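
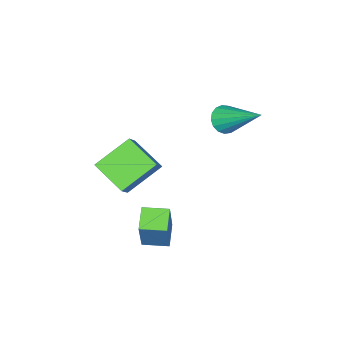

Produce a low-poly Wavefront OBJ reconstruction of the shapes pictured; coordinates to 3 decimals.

v 0.955 1.923 -2.536
v 1.482 2.331 -1.103
v 1.598 2.426 -2.915
v 2.124 2.834 -1.482
v 1.516 1.206 -2.538
v 2.042 1.614 -1.105
v 2.158 1.709 -2.917
v 2.685 2.117 -1.484
v -1.48 1.956 1.426
v -0.969 1.811 1.631
v -1.48 3.524 2.534
v -0.91 1.965 1.414
v -0.982 2.117 1.199
v -1.168 2.232 1.036
v -1.426 2.284 0.962
v -1.696 2.261 0.995
v -1.916 2.168 1.126
v -2.037 2.027 1.326
v -2.03 1.869 1.548
v -1.897 1.732 1.743
v -1.668 1.646 1.865
v -1.397 1.631 1.886
v -1.144 1.69 1.802
v 1.753 0.683 -1.112
v 1.766 -0.545 -0.506
v 0.563 1.091 -0.259
v 0.576 -0.137 0.347
v 2.344 1.017 -0.447
v 2.357 -0.211 0.159
v 1.154 1.425 0.406
v 1.167 0.197 1.012
f 2 4 1
f 5 2 1
f 1 4 3
f 3 5 1
f 2 8 4
f 6 2 5
f 6 8 2
f 4 8 3
f 7 5 3
f 3 8 7
f 7 6 5
f 8 6 7
f 10 9 12
f 10 12 11
f 12 9 13
f 12 13 11
f 13 9 14
f 13 14 11
f 14 9 15
f 14 15 11
f 15 9 16
f 15 16 11
f 16 9 17
f 16 17 11
f 17 9 18
f 17 18 11
f 18 9 19
f 18 19 11
f 19 9 20
f 19 20 11
f 20 9 21
f 20 21 11
f 21 9 22
f 21 22 11
f 22 9 23
f 22 23 11
f 23 9 10
f 23 10 11
f 25 27 24
f 28 25 24
f 24 27 26
f 26 28 24
f 25 31 27
f 29 25 28
f 29 31 25
f 27 31 26
f 30 28 26
f 26 31 30
f 30 29 28
f 31 29 30



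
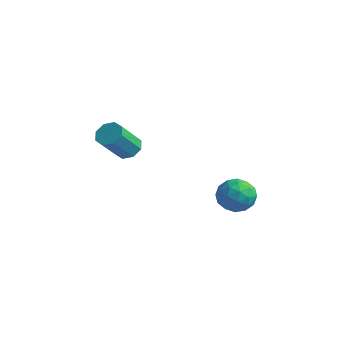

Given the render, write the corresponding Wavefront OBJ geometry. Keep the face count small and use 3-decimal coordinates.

v -3.22 0.204 -0.091
v -2.815 0.667 0.32
v -2.854 -0.562 1.742
v -3.26 -1.024 1.331
v -3.371 0.755 0.38
v -3.411 -0.474 1.802
v -3.839 0.52 0.164
v -3.879 -0.709 1.586
v -3.944 0.1 -0.201
v -3.984 -1.128 1.221
v -3.626 -0.258 -0.502
v -3.665 -1.487 0.92
v -3.069 -0.346 -0.562
v -3.109 -1.575 0.86
v -2.601 -0.111 -0.346
v -2.641 -1.34 1.076
v -2.496 0.308 0.019
v -2.536 -0.92 1.441
v 1.853 1.149 -1.586
v 2.408 1.845 -1.157
v 3.012 0.075 -1.343
v 3.567 0.771 -0.914
v 2.749 0.445 -0.465
v 2.033 1.109 -0.615
v 3.387 0.811 -1.885
v 2.671 1.475 -2.035
v 3.356 1.637 -1.342
v 2.962 1.41 -0.464
v 2.458 0.51 -2.036
v 2.064 0.283 -1.158
v 2.028 1.591 -1.393
v 3.392 0.329 -1.107
v 2.911 0.137 -0.843
v 3.237 0.546 -0.591
v 1.808 1.158 -1.075
v 2.134 1.568 -0.823
v 2.335 0.745 -0.415
v 3.286 0.352 -1.677
v 3.612 0.762 -1.425
v 2.183 1.374 -1.909
v 2.509 1.783 -1.657
v 3.085 1.175 -2.085
v 2.912 1.878 -1.249
v 3.594 1.247 -1.106
v 3.488 1.27 -1.677
v 3.067 1.66 -1.765
v 2.68 1.745 -0.734
v 3.362 1.114 -0.59
v 2.881 0.922 -0.326
v 2.46 1.312 -0.415
v 3.238 1.622 -0.842
v 2.058 0.806 -1.91
v 2.74 0.175 -1.766
v 2.96 0.608 -2.085
v 2.539 0.998 -2.174
v 1.826 0.673 -1.394
v 2.508 0.042 -1.251
v 2.353 0.26 -0.735
v 1.932 0.65 -0.823
v 2.182 0.298 -1.658
f 2 1 5
f 2 5 3
f 3 5 6
f 3 6 4
f 5 1 7
f 5 7 6
f 6 7 8
f 6 8 4
f 7 1 9
f 7 9 8
f 8 9 10
f 8 10 4
f 9 1 11
f 9 11 10
f 10 11 12
f 10 12 4
f 11 1 13
f 11 13 12
f 12 13 14
f 12 14 4
f 13 1 15
f 13 15 14
f 14 15 16
f 14 16 4
f 15 1 17
f 15 17 16
f 16 17 18
f 16 18 4
f 17 1 2
f 17 2 18
f 18 2 3
f 18 3 4
f 19 56 35
f 56 30 59
f 35 59 24
f 56 59 35
f 19 35 31
f 35 24 36
f 31 36 20
f 35 36 31
f 19 31 40
f 31 20 41
f 40 41 26
f 31 41 40
f 19 40 52
f 40 26 55
f 52 55 29
f 40 55 52
f 19 52 56
f 52 29 60
f 56 60 30
f 52 60 56
f 20 36 47
f 36 24 50
f 47 50 28
f 36 50 47
f 24 59 37
f 59 30 58
f 37 58 23
f 59 58 37
f 30 60 57
f 60 29 53
f 57 53 21
f 60 53 57
f 29 55 54
f 55 26 42
f 54 42 25
f 55 42 54
f 26 41 46
f 41 20 43
f 46 43 27
f 41 43 46
f 22 48 34
f 48 28 49
f 34 49 23
f 48 49 34
f 22 34 32
f 34 23 33
f 32 33 21
f 34 33 32
f 22 32 39
f 32 21 38
f 39 38 25
f 32 38 39
f 22 39 44
f 39 25 45
f 44 45 27
f 39 45 44
f 22 44 48
f 44 27 51
f 48 51 28
f 44 51 48
f 23 49 37
f 49 28 50
f 37 50 24
f 49 50 37
f 21 33 57
f 33 23 58
f 57 58 30
f 33 58 57
f 25 38 54
f 38 21 53
f 54 53 29
f 38 53 54
f 27 45 46
f 45 25 42
f 46 42 26
f 45 42 46
f 28 51 47
f 51 27 43
f 47 43 20
f 51 43 47



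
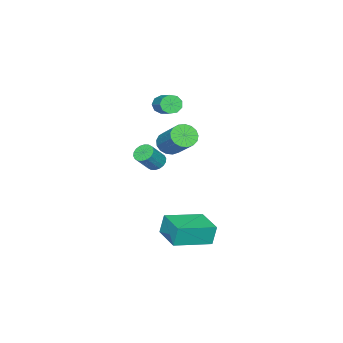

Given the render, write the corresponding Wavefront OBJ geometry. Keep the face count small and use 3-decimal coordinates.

v 0.754 -3.643 -0.446
v 1.058 -3.219 -0.621
v 1.85 -3.394 0.33
v 1.546 -3.817 0.506
v 0.898 -3.112 -0.468
v 1.69 -3.287 0.483
v 0.71 -3.111 -0.312
v 1.502 -3.286 0.64
v 0.531 -3.215 -0.181
v 1.323 -3.39 0.77
v 0.396 -3.404 -0.103
v 1.188 -3.578 0.848
v 0.332 -3.64 -0.093
v 1.124 -3.814 0.858
v 0.351 -3.876 -0.153
v 1.143 -4.051 0.798
v 0.45 -4.066 -0.27
v 1.242 -4.241 0.681
v 0.61 -4.173 -0.423
v 1.402 -4.348 0.528
v 0.798 -4.174 -0.58
v 1.59 -4.349 0.372
v 0.977 -4.07 -0.71
v 1.769 -4.245 0.241
v 1.112 -3.882 -0.788
v 1.904 -4.056 0.163
v 1.176 -3.646 -0.798
v 1.968 -3.82 0.153
v 1.157 -3.409 -0.738
v 1.949 -3.584 0.213
v -0.057 -3.802 3.073
v 0.41 -3.976 2.818
v 1.124 -2.993 3.451
v 0.657 -2.818 3.707
v 0.235 -3.711 2.604
v 0.949 -2.728 3.237
v -0.077 -3.489 2.61
v 0.637 -2.505 3.243
v -0.379 -3.412 2.832
v 0.335 -2.429 3.465
v -0.531 -3.518 3.167
v 0.183 -2.535 3.801
v -0.461 -3.757 3.459
v 0.253 -2.774 4.092
v -0.202 -4.016 3.57
v 0.512 -3.033 4.203
v 0.125 -4.175 3.449
v 0.839 -3.192 4.082
v 0.367 -4.16 3.152
v 1.08 -3.176 3.785
v 2.911 -1.311 2.624
v 3.181 -0.969 2.115
v 3.879 0.313 3.347
v 3.609 -0.029 3.856
v 2.889 -0.841 2.147
v 3.587 0.441 3.379
v 2.602 -0.821 2.289
v 3.3 0.462 3.52
v 2.386 -0.913 2.507
v 3.083 0.37 3.738
v 2.29 -1.096 2.752
v 2.988 0.187 3.983
v 2.336 -1.328 2.968
v 3.034 -0.046 4.199
v 2.514 -1.557 3.105
v 3.212 -0.274 4.336
v 2.783 -1.729 3.132
v 3.481 -0.447 4.363
v 3.082 -1.806 3.043
v 3.78 -0.523 4.274
v 3.341 -1.769 2.858
v 4.039 -0.487 4.089
v 3.502 -1.628 2.619
v 4.2 -0.345 3.85
v 3.527 -1.413 2.382
v 4.225 -0.131 3.613
v 3.411 -1.176 2.2
v 4.109 0.106 3.431
v 1.98 -0.373 -3.428
v 1.78 -0.255 -2.363
v 2.773 0.959 -3.426
v 2.572 1.077 -2.361
v 3.668 -1.377 -2.999
v 3.467 -1.259 -1.934
v 4.46 -0.045 -2.997
v 4.26 0.073 -1.932
f 2 1 5
f 2 5 3
f 3 5 6
f 3 6 4
f 5 1 7
f 5 7 6
f 6 7 8
f 6 8 4
f 7 1 9
f 7 9 8
f 8 9 10
f 8 10 4
f 9 1 11
f 9 11 10
f 10 11 12
f 10 12 4
f 11 1 13
f 11 13 12
f 12 13 14
f 12 14 4
f 13 1 15
f 13 15 14
f 14 15 16
f 14 16 4
f 15 1 17
f 15 17 16
f 16 17 18
f 16 18 4
f 17 1 19
f 17 19 18
f 18 19 20
f 18 20 4
f 19 1 21
f 19 21 20
f 20 21 22
f 20 22 4
f 21 1 23
f 21 23 22
f 22 23 24
f 22 24 4
f 23 1 25
f 23 25 24
f 24 25 26
f 24 26 4
f 25 1 27
f 25 27 26
f 26 27 28
f 26 28 4
f 27 1 29
f 27 29 28
f 28 29 30
f 28 30 4
f 29 1 2
f 29 2 30
f 30 2 3
f 30 3 4
f 32 31 35
f 32 35 33
f 33 35 36
f 33 36 34
f 35 31 37
f 35 37 36
f 36 37 38
f 36 38 34
f 37 31 39
f 37 39 38
f 38 39 40
f 38 40 34
f 39 31 41
f 39 41 40
f 40 41 42
f 40 42 34
f 41 31 43
f 41 43 42
f 42 43 44
f 42 44 34
f 43 31 45
f 43 45 44
f 44 45 46
f 44 46 34
f 45 31 47
f 45 47 46
f 46 47 48
f 46 48 34
f 47 31 49
f 47 49 48
f 48 49 50
f 48 50 34
f 49 31 32
f 49 32 50
f 50 32 33
f 50 33 34
f 52 51 55
f 52 55 53
f 53 55 56
f 53 56 54
f 55 51 57
f 55 57 56
f 56 57 58
f 56 58 54
f 57 51 59
f 57 59 58
f 58 59 60
f 58 60 54
f 59 51 61
f 59 61 60
f 60 61 62
f 60 62 54
f 61 51 63
f 61 63 62
f 62 63 64
f 62 64 54
f 63 51 65
f 63 65 64
f 64 65 66
f 64 66 54
f 65 51 67
f 65 67 66
f 66 67 68
f 66 68 54
f 67 51 69
f 67 69 68
f 68 69 70
f 68 70 54
f 69 51 71
f 69 71 70
f 70 71 72
f 70 72 54
f 71 51 73
f 71 73 72
f 72 73 74
f 72 74 54
f 73 51 75
f 73 75 74
f 74 75 76
f 74 76 54
f 75 51 77
f 75 77 76
f 76 77 78
f 76 78 54
f 77 51 52
f 77 52 78
f 78 52 53
f 78 53 54
f 80 82 79
f 83 80 79
f 79 82 81
f 81 83 79
f 80 86 82
f 84 80 83
f 84 86 80
f 82 86 81
f 85 83 81
f 81 86 85
f 85 84 83
f 86 84 85



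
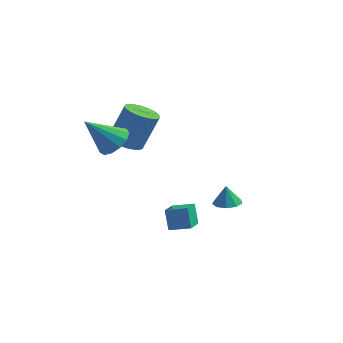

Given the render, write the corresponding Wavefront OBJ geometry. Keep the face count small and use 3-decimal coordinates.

v -1.52 -2.249 1.98
v -1.142 -1.668 2.554
v -2.66 -2.931 3.42
v -1.541 -1.429 2.351
v -1.934 -1.451 2.031
v -2.195 -1.726 1.694
v -2.242 -2.167 1.448
v -2.059 -2.634 1.371
v -1.706 -2.978 1.487
v -1.294 -3.091 1.759
v -0.953 -2.937 2.102
v -0.793 -2.564 2.406
v -0.863 -2.091 2.574
v 3.962 -2.706 -0.545
v 4.507 -3.085 -0.453
v 3.858 -2.614 0.445
v 4.626 -2.643 -0.482
v 4.434 -2.231 -0.54
v 4.021 -2.041 -0.601
v 3.581 -2.163 -0.636
v 3.318 -2.538 -0.628
v 3.357 -2.993 -0.581
v 3.679 -3.313 -0.518
v 4.133 -3.349 -0.467
v 1.125 -2.465 -3.158
v 0.812 -2.096 -2.137
v 1.032 -1.237 -3.632
v 0.719 -0.867 -2.611
v 2.141 -2.293 -2.909
v 1.828 -1.923 -1.888
v 2.048 -1.064 -3.383
v 1.735 -0.695 -2.362
v -2.124 0.593 0.227
v -1.315 0.264 0.057
v -0.687 0.837 1.922
v -1.496 1.167 2.093
v -1.28 0.59 -0.056
v -0.652 1.164 1.81
v -1.373 0.917 -0.125
v -0.746 1.491 1.741
v -1.581 1.195 -0.14
v -0.954 1.769 1.725
v -1.872 1.381 -0.1
v -1.244 1.955 1.765
v -2.2 1.448 -0.01
v -1.573 2.021 1.856
v -2.517 1.384 0.117
v -1.89 1.957 1.982
v -2.775 1.199 0.26
v -2.147 1.773 2.125
v -2.933 0.923 0.398
v -2.305 1.496 2.263
v -2.968 0.596 0.51
v -2.34 1.17 2.376
v -2.874 0.269 0.579
v -2.247 0.843 2.445
v -2.666 -0.009 0.595
v -2.039 0.565 2.46
v -2.376 -0.195 0.555
v -1.748 0.379 2.42
v -2.047 -0.261 0.464
v -1.42 0.312 2.33
v -1.73 -0.197 0.338
v -1.103 0.376 2.203
v -1.473 -0.013 0.195
v -0.845 0.561 2.06
f 2 1 4
f 2 4 3
f 4 1 5
f 4 5 3
f 5 1 6
f 5 6 3
f 6 1 7
f 6 7 3
f 7 1 8
f 7 8 3
f 8 1 9
f 8 9 3
f 9 1 10
f 9 10 3
f 10 1 11
f 10 11 3
f 11 1 12
f 11 12 3
f 12 1 13
f 12 13 3
f 13 1 2
f 13 2 3
f 15 14 17
f 15 17 16
f 17 14 18
f 17 18 16
f 18 14 19
f 18 19 16
f 19 14 20
f 19 20 16
f 20 14 21
f 20 21 16
f 21 14 22
f 21 22 16
f 22 14 23
f 22 23 16
f 23 14 24
f 23 24 16
f 24 14 15
f 24 15 16
f 26 28 25
f 29 26 25
f 25 28 27
f 27 29 25
f 26 32 28
f 30 26 29
f 30 32 26
f 28 32 27
f 31 29 27
f 27 32 31
f 31 30 29
f 32 30 31
f 34 33 37
f 34 37 35
f 35 37 38
f 35 38 36
f 37 33 39
f 37 39 38
f 38 39 40
f 38 40 36
f 39 33 41
f 39 41 40
f 40 41 42
f 40 42 36
f 41 33 43
f 41 43 42
f 42 43 44
f 42 44 36
f 43 33 45
f 43 45 44
f 44 45 46
f 44 46 36
f 45 33 47
f 45 47 46
f 46 47 48
f 46 48 36
f 47 33 49
f 47 49 48
f 48 49 50
f 48 50 36
f 49 33 51
f 49 51 50
f 50 51 52
f 50 52 36
f 51 33 53
f 51 53 52
f 52 53 54
f 52 54 36
f 53 33 55
f 53 55 54
f 54 55 56
f 54 56 36
f 55 33 57
f 55 57 56
f 56 57 58
f 56 58 36
f 57 33 59
f 57 59 58
f 58 59 60
f 58 60 36
f 59 33 61
f 59 61 60
f 60 61 62
f 60 62 36
f 61 33 63
f 61 63 62
f 62 63 64
f 62 64 36
f 63 33 65
f 63 65 64
f 64 65 66
f 64 66 36
f 65 33 34
f 65 34 66
f 66 34 35
f 66 35 36



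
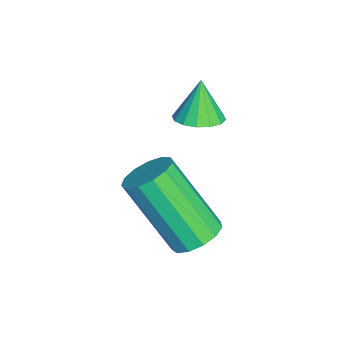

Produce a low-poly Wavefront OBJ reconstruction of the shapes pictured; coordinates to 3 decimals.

v -3.302 -1.857 0.902
v -2.991 -1.319 1.004
v -3.678 -1.843 1.978
v -3.286 -1.227 0.899
v -3.586 -1.305 0.796
v -3.809 -1.53 0.721
v -3.897 -1.843 0.694
v -3.825 -2.16 0.723
v -3.613 -2.395 0.8
v -3.318 -2.487 0.905
v -3.018 -2.409 1.008
v -2.795 -2.184 1.083
v -2.707 -1.871 1.11
v -2.779 -1.554 1.081
v -0.716 -1.69 -1.021
v -0.407 -1.245 -0.627
v -0.956 -2.424 1.135
v -1.264 -2.87 0.741
v -0.765 -1.128 -0.66
v -1.313 -2.308 1.102
v -1.107 -1.19 -0.807
v -1.655 -2.369 0.954
v -1.324 -1.41 -1.023
v -1.873 -2.59 0.739
v -1.349 -1.72 -1.238
v -1.897 -2.899 0.524
v -1.173 -2.02 -1.384
v -1.721 -3.199 0.378
v -0.851 -2.215 -1.415
v -1.399 -3.395 0.347
v -0.487 -2.244 -1.32
v -1.035 -3.424 0.442
v -0.195 -2.097 -1.131
v -0.743 -3.276 0.631
v -0.069 -1.821 -0.907
v -0.617 -3 0.855
v -0.148 -1.503 -0.719
v -0.696 -2.683 1.043
f 2 1 4
f 2 4 3
f 4 1 5
f 4 5 3
f 5 1 6
f 5 6 3
f 6 1 7
f 6 7 3
f 7 1 8
f 7 8 3
f 8 1 9
f 8 9 3
f 9 1 10
f 9 10 3
f 10 1 11
f 10 11 3
f 11 1 12
f 11 12 3
f 12 1 13
f 12 13 3
f 13 1 14
f 13 14 3
f 14 1 2
f 14 2 3
f 16 15 19
f 16 19 17
f 17 19 20
f 17 20 18
f 19 15 21
f 19 21 20
f 20 21 22
f 20 22 18
f 21 15 23
f 21 23 22
f 22 23 24
f 22 24 18
f 23 15 25
f 23 25 24
f 24 25 26
f 24 26 18
f 25 15 27
f 25 27 26
f 26 27 28
f 26 28 18
f 27 15 29
f 27 29 28
f 28 29 30
f 28 30 18
f 29 15 31
f 29 31 30
f 30 31 32
f 30 32 18
f 31 15 33
f 31 33 32
f 32 33 34
f 32 34 18
f 33 15 35
f 33 35 34
f 34 35 36
f 34 36 18
f 35 15 37
f 35 37 36
f 36 37 38
f 36 38 18
f 37 15 16
f 37 16 38
f 38 16 17
f 38 17 18



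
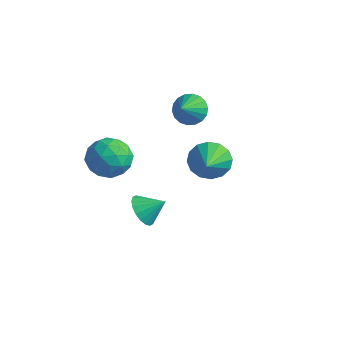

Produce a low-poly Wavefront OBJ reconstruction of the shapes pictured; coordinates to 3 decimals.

v 1.147 -0.353 3.327
v 1.609 0.4 3.874
v 2.213 -1.667 4.233
v 1.182 0.257 4.168
v 0.746 -0.05 4.237
v 0.416 -0.439 4.062
v 0.283 -0.804 3.69
v 0.381 -1.049 3.221
v 0.684 -1.107 2.779
v 1.111 -0.963 2.485
v 1.548 -0.656 2.416
v 1.877 -0.268 2.591
v 2.01 0.098 2.963
v 1.913 0.342 3.433
v -3.418 3.006 2.684
v -2.573 2.996 2.295
v -3.102 2.054 3.396
v -2.524 3.252 2.616
v -2.652 3.46 2.951
v -2.931 3.578 3.232
v -3.307 3.582 3.405
v -3.705 3.473 3.435
v -4.046 3.271 3.317
v -4.263 3.016 3.073
v -4.312 2.76 2.751
v -4.184 2.552 2.417
v -3.905 2.434 2.136
v -3.529 2.43 1.963
v -3.131 2.539 1.933
v -2.79 2.741 2.051
v -3.202 -2.632 3.789
v -2.394 -2.006 3.183
v -2.766 -4.194 2.757
v -1.958 -3.568 2.151
v -1.775 -3.823 3.297
v -2.045 -2.857 3.935
v -3.115 -3.343 2.005
v -3.385 -2.377 2.643
v -2.34 -2.445 2.081
v -1.512 -2.742 2.879
v -3.648 -3.458 3.061
v -2.82 -3.755 3.859
v -2.836 -2.182 3.577
v -2.324 -4.018 2.363
v -2.216 -4.168 3.037
v -1.741 -3.8 2.681
v -2.631 -2.682 4.019
v -2.156 -2.314 3.663
v -1.792 -3.382 3.73
v -3.004 -3.886 2.277
v -2.529 -3.518 1.921
v -3.419 -2.4 3.259
v -2.944 -2.032 2.903
v -3.368 -2.818 2.21
v -2.33 -2.072 2.573
v -2.073 -2.99 1.966
v -2.754 -2.858 1.88
v -2.912 -2.291 2.255
v -1.843 -2.246 3.042
v -1.587 -3.165 2.435
v -1.479 -3.314 3.109
v -1.638 -2.747 3.484
v -1.811 -2.505 2.394
v -3.573 -3.035 3.505
v -3.317 -3.954 2.898
v -3.522 -3.453 2.456
v -3.681 -2.886 2.831
v -3.087 -3.21 3.974
v -2.83 -4.128 3.367
v -2.248 -3.909 3.685
v -2.406 -3.342 4.06
v -3.349 -3.695 3.546
v -1.043 -2.474 -0.282
v -0.349 -3.003 -0.54
v -0.257 -1.786 0.422
v -0.35 -2.712 -0.822
v -0.489 -2.375 -0.997
v -0.737 -2.056 -1.031
v -1.046 -1.821 -0.916
v -1.354 -1.715 -0.676
v -1.601 -1.759 -0.358
v -1.737 -1.945 -0.025
v -1.736 -2.236 0.257
v -1.597 -2.574 0.432
v -1.349 -2.892 0.466
v -1.04 -3.127 0.351
v -0.731 -3.233 0.111
v -0.485 -3.189 -0.207
f 2 1 4
f 2 4 3
f 4 1 5
f 4 5 3
f 5 1 6
f 5 6 3
f 6 1 7
f 6 7 3
f 7 1 8
f 7 8 3
f 8 1 9
f 8 9 3
f 9 1 10
f 9 10 3
f 10 1 11
f 10 11 3
f 11 1 12
f 11 12 3
f 12 1 13
f 12 13 3
f 13 1 14
f 13 14 3
f 14 1 2
f 14 2 3
f 16 15 18
f 16 18 17
f 18 15 19
f 18 19 17
f 19 15 20
f 19 20 17
f 20 15 21
f 20 21 17
f 21 15 22
f 21 22 17
f 22 15 23
f 22 23 17
f 23 15 24
f 23 24 17
f 24 15 25
f 24 25 17
f 25 15 26
f 25 26 17
f 26 15 27
f 26 27 17
f 27 15 28
f 27 28 17
f 28 15 29
f 28 29 17
f 29 15 30
f 29 30 17
f 30 15 16
f 30 16 17
f 31 68 47
f 68 42 71
f 47 71 36
f 68 71 47
f 31 47 43
f 47 36 48
f 43 48 32
f 47 48 43
f 31 43 52
f 43 32 53
f 52 53 38
f 43 53 52
f 31 52 64
f 52 38 67
f 64 67 41
f 52 67 64
f 31 64 68
f 64 41 72
f 68 72 42
f 64 72 68
f 32 48 59
f 48 36 62
f 59 62 40
f 48 62 59
f 36 71 49
f 71 42 70
f 49 70 35
f 71 70 49
f 42 72 69
f 72 41 65
f 69 65 33
f 72 65 69
f 41 67 66
f 67 38 54
f 66 54 37
f 67 54 66
f 38 53 58
f 53 32 55
f 58 55 39
f 53 55 58
f 34 60 46
f 60 40 61
f 46 61 35
f 60 61 46
f 34 46 44
f 46 35 45
f 44 45 33
f 46 45 44
f 34 44 51
f 44 33 50
f 51 50 37
f 44 50 51
f 34 51 56
f 51 37 57
f 56 57 39
f 51 57 56
f 34 56 60
f 56 39 63
f 60 63 40
f 56 63 60
f 35 61 49
f 61 40 62
f 49 62 36
f 61 62 49
f 33 45 69
f 45 35 70
f 69 70 42
f 45 70 69
f 37 50 66
f 50 33 65
f 66 65 41
f 50 65 66
f 39 57 58
f 57 37 54
f 58 54 38
f 57 54 58
f 40 63 59
f 63 39 55
f 59 55 32
f 63 55 59
f 74 73 76
f 74 76 75
f 76 73 77
f 76 77 75
f 77 73 78
f 77 78 75
f 78 73 79
f 78 79 75
f 79 73 80
f 79 80 75
f 80 73 81
f 80 81 75
f 81 73 82
f 81 82 75
f 82 73 83
f 82 83 75
f 83 73 84
f 83 84 75
f 84 73 85
f 84 85 75
f 85 73 86
f 85 86 75
f 86 73 87
f 86 87 75
f 87 73 88
f 87 88 75
f 88 73 74
f 88 74 75



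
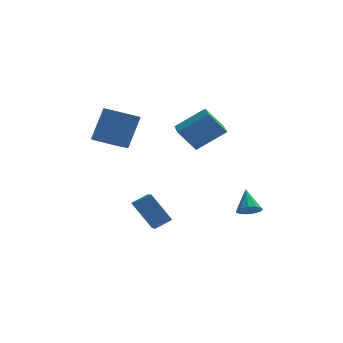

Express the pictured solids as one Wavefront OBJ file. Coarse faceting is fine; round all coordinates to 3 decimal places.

v -4.089 2.709 1.483
v -3.569 3.434 1.01
v -2.85 4.155 2.903
v -3.371 3.431 3.377
v -3.914 3.615 1.072
v -3.195 4.336 2.965
v -4.285 3.658 1.196
v -3.566 4.379 3.09
v -4.627 3.556 1.365
v -3.908 4.278 3.258
v -4.886 3.326 1.551
v -4.168 4.047 3.445
v -5.025 3.002 1.727
v -4.306 3.723 3.621
v -5.021 2.633 1.866
v -4.302 3.354 3.76
v -4.875 2.276 1.947
v -4.156 2.997 3.84
v -4.61 1.985 1.957
v -3.891 2.706 3.85
v -4.265 1.804 1.895
v -3.546 2.525 3.788
v -3.894 1.761 1.77
v -3.175 2.482 3.664
v -3.552 1.862 1.602
v -2.833 2.584 3.495
v -3.292 2.093 1.415
v -2.574 2.814 3.309
v -3.154 2.417 1.239
v -2.435 3.138 3.133
v -3.158 2.786 1.1
v -2.439 3.507 2.994
v -3.304 3.143 1.02
v -2.585 3.864 2.913
v -0.587 2.471 2.242
v 1.031 2.541 3.432
v -0.633 3.469 2.245
v 0.985 3.54 3.435
v 0.395 2.52 0.905
v 2.013 2.591 2.095
v 0.349 3.519 0.908
v 1.967 3.589 2.098
v 2.982 0.879 -2.899
v 3.294 1.327 -3.353
v 2.938 1.961 -1.861
v 2.9 1.366 -3.41
v 2.532 1.25 -3.304
v 2.306 1.017 -3.07
v 2.295 0.739 -2.782
v 2.502 0.507 -2.531
v 2.861 0.392 -2.397
v 3.259 0.432 -2.422
v 3.568 0.614 -2.599
v 3.691 0.881 -2.871
v 3.589 1.146 -3.152
v -3.014 2.366 -2.766
v -2.969 1.157 -2.214
v -2.104 2.619 -2.286
v -2.059 1.411 -1.733
v -2.001 1.689 -4.327
v -1.956 0.481 -3.774
v -1.091 1.943 -3.846
v -1.046 0.734 -3.294
f 2 1 5
f 2 5 3
f 3 5 6
f 3 6 4
f 5 1 7
f 5 7 6
f 6 7 8
f 6 8 4
f 7 1 9
f 7 9 8
f 8 9 10
f 8 10 4
f 9 1 11
f 9 11 10
f 10 11 12
f 10 12 4
f 11 1 13
f 11 13 12
f 12 13 14
f 12 14 4
f 13 1 15
f 13 15 14
f 14 15 16
f 14 16 4
f 15 1 17
f 15 17 16
f 16 17 18
f 16 18 4
f 17 1 19
f 17 19 18
f 18 19 20
f 18 20 4
f 19 1 21
f 19 21 20
f 20 21 22
f 20 22 4
f 21 1 23
f 21 23 22
f 22 23 24
f 22 24 4
f 23 1 25
f 23 25 24
f 24 25 26
f 24 26 4
f 25 1 27
f 25 27 26
f 26 27 28
f 26 28 4
f 27 1 29
f 27 29 28
f 28 29 30
f 28 30 4
f 29 1 31
f 29 31 30
f 30 31 32
f 30 32 4
f 31 1 33
f 31 33 32
f 32 33 34
f 32 34 4
f 33 1 2
f 33 2 34
f 34 2 3
f 34 3 4
f 36 38 35
f 39 36 35
f 35 38 37
f 37 39 35
f 36 42 38
f 40 36 39
f 40 42 36
f 38 42 37
f 41 39 37
f 37 42 41
f 41 40 39
f 42 40 41
f 44 43 46
f 44 46 45
f 46 43 47
f 46 47 45
f 47 43 48
f 47 48 45
f 48 43 49
f 48 49 45
f 49 43 50
f 49 50 45
f 50 43 51
f 50 51 45
f 51 43 52
f 51 52 45
f 52 43 53
f 52 53 45
f 53 43 54
f 53 54 45
f 54 43 55
f 54 55 45
f 55 43 44
f 55 44 45
f 57 59 56
f 60 57 56
f 56 59 58
f 58 60 56
f 57 63 59
f 61 57 60
f 61 63 57
f 59 63 58
f 62 60 58
f 58 63 62
f 62 61 60
f 63 61 62



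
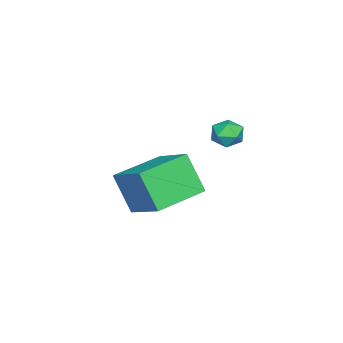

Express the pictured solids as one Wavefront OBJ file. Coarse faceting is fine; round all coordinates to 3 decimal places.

v -0.188 1.126 -1.077
v 0.455 1.085 -1.271
v -0.375 0.135 -1.489
v 0.268 0.094 -1.683
v 0.112 0.08 -1.028
v 0.228 0.692 -0.774
v -0.148 0.528 -1.986
v -0.032 1.14 -1.732
v 0.48 0.715 -1.833
v 0.641 0.438 -1.241
v -0.561 0.782 -1.519
v -0.4 0.505 -0.927
v 4.325 -1.403 -3.358
v 4.044 -2.155 -1.86
v 2.579 -0.347 -3.155
v 2.299 -1.1 -1.656
v 5.181 -0.14 -2.564
v 4.901 -0.893 -1.065
v 3.436 0.915 -2.36
v 3.155 0.163 -0.862
f 1 12 6
f 1 6 2
f 1 2 8
f 1 8 11
f 1 11 12
f 2 6 10
f 6 12 5
f 12 11 3
f 11 8 7
f 8 2 9
f 4 10 5
f 4 5 3
f 4 3 7
f 4 7 9
f 4 9 10
f 5 10 6
f 3 5 12
f 7 3 11
f 9 7 8
f 10 9 2
f 14 16 13
f 17 14 13
f 13 16 15
f 15 17 13
f 14 20 16
f 18 14 17
f 18 20 14
f 16 20 15
f 19 17 15
f 15 20 19
f 19 18 17
f 20 18 19



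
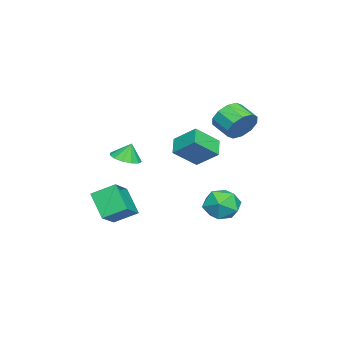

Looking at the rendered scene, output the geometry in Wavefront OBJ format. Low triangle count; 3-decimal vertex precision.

v 1.321 0.296 0.677
v 2.224 -0.714 1.753
v 1.566 1.553 1.652
v 2.468 0.543 2.728
v 2.312 0.557 0.092
v 3.214 -0.453 1.168
v 2.556 1.814 1.067
v 3.459 0.804 2.143
v 2.797 -3.157 0.331
v 3.244 -3.866 0.6
v 2.663 -2.863 1.329
v 3.578 -3.506 0.539
v 3.665 -3.034 0.411
v 3.476 -2.602 0.258
v 3.072 -2.346 0.128
v 2.58 -2.348 0.063
v 2.158 -2.606 0.082
v 1.938 -3.04 0.18
v 1.991 -3.511 0.326
v 2.3 -3.869 0.474
v 2.767 -4.002 0.576
v -0.43 1.671 -4.767
v 0.221 2.187 -3.917
v -0.721 0.153 -3.623
v -0.07 0.669 -2.773
v -1.131 1.118 -3.064
v -0.951 2.056 -3.771
v 0.451 0.284 -3.769
v 0.631 1.222 -4.476
v 0.765 1.329 -3.3
v -0.212 1.845 -2.864
v -0.288 0.495 -4.676
v -1.265 1.011 -4.24
v 0.905 2.594 2.557
v 1.406 2.748 3.432
v 0.797 1.739 3.958
v 0.295 1.586 3.083
v 0.871 3.081 3.453
v 0.262 2.073 3.978
v 0.35 3.229 3.131
v -0.26 2.221 3.657
v 0.04 3.134 2.59
v -0.569 2.126 3.116
v 0.06 2.833 2.037
v -0.549 1.825 2.563
v 0.403 2.441 1.682
v -0.206 1.432 2.208
v 0.938 2.107 1.662
v 0.329 1.099 2.187
v 1.46 1.959 1.983
v 0.85 0.951 2.509
v 1.769 2.054 2.524
v 1.16 1.046 3.05
v 1.749 2.355 3.077
v 1.14 1.347 3.603
v 4.099 -4.645 -1.962
v 3.754 -3.381 -1.252
v 2.672 -4.53 -2.86
v 2.327 -3.266 -2.15
v 4.973 -3.694 -3.23
v 4.628 -2.43 -2.52
v 3.546 -3.579 -4.128
v 3.201 -2.315 -3.418
f 2 4 1
f 5 2 1
f 1 4 3
f 3 5 1
f 2 8 4
f 6 2 5
f 6 8 2
f 4 8 3
f 7 5 3
f 3 8 7
f 7 6 5
f 8 6 7
f 10 9 12
f 10 12 11
f 12 9 13
f 12 13 11
f 13 9 14
f 13 14 11
f 14 9 15
f 14 15 11
f 15 9 16
f 15 16 11
f 16 9 17
f 16 17 11
f 17 9 18
f 17 18 11
f 18 9 19
f 18 19 11
f 19 9 20
f 19 20 11
f 20 9 21
f 20 21 11
f 21 9 10
f 21 10 11
f 22 33 27
f 22 27 23
f 22 23 29
f 22 29 32
f 22 32 33
f 23 27 31
f 27 33 26
f 33 32 24
f 32 29 28
f 29 23 30
f 25 31 26
f 25 26 24
f 25 24 28
f 25 28 30
f 25 30 31
f 26 31 27
f 24 26 33
f 28 24 32
f 30 28 29
f 31 30 23
f 35 34 38
f 35 38 36
f 36 38 39
f 36 39 37
f 38 34 40
f 38 40 39
f 39 40 41
f 39 41 37
f 40 34 42
f 40 42 41
f 41 42 43
f 41 43 37
f 42 34 44
f 42 44 43
f 43 44 45
f 43 45 37
f 44 34 46
f 44 46 45
f 45 46 47
f 45 47 37
f 46 34 48
f 46 48 47
f 47 48 49
f 47 49 37
f 48 34 50
f 48 50 49
f 49 50 51
f 49 51 37
f 50 34 52
f 50 52 51
f 51 52 53
f 51 53 37
f 52 34 54
f 52 54 53
f 53 54 55
f 53 55 37
f 54 34 35
f 54 35 55
f 55 35 36
f 55 36 37
f 57 59 56
f 60 57 56
f 56 59 58
f 58 60 56
f 57 63 59
f 61 57 60
f 61 63 57
f 59 63 58
f 62 60 58
f 58 63 62
f 62 61 60
f 63 61 62



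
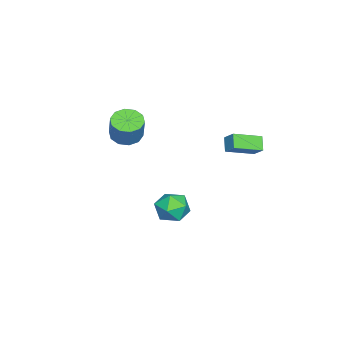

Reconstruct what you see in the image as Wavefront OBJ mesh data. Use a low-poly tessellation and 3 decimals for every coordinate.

v -2.535 1.56 1.349
v -2.13 2.108 1.952
v -3.451 2.806 0.832
v -3.045 3.354 1.435
v -1.915 1.766 0.745
v -1.509 2.314 1.348
v -2.83 3.012 0.228
v -2.425 3.56 0.831
v -3.616 -3.853 0.063
v -2.811 -4.013 -0.254
v -2.218 -3.747 1.12
v -3.024 -3.587 1.437
v -2.912 -3.482 -0.313
v -2.32 -3.216 1.062
v -3.283 -3.092 -0.228
v -2.69 -2.827 1.146
v -3.78 -2.994 -0.032
v -3.188 -2.728 1.342
v -4.216 -3.223 0.2
v -3.623 -2.957 1.574
v -4.422 -3.693 0.38
v -3.829 -3.427 1.754
v -4.32 -4.224 0.438
v -3.728 -3.958 1.813
v -3.95 -4.613 0.354
v -3.357 -4.348 1.728
v -3.452 -4.712 0.158
v -2.86 -4.446 1.532
v -3.017 -4.483 -0.074
v -2.424 -4.217 1.3
v 0.447 0.669 -2.26
v 1.383 0.392 -2.416
v 0.177 -0.692 -1.464
v 1.113 -0.969 -1.62
v 0.916 -0.215 -1.012
v 1.083 0.626 -1.504
v 0.477 -0.926 -2.376
v 0.644 -0.085 -2.868
v 1.401 -0.594 -2.488
v 1.673 -0.155 -1.645
v -0.113 -0.145 -2.235
v 0.159 0.294 -1.392
f 2 4 1
f 5 2 1
f 1 4 3
f 3 5 1
f 2 8 4
f 6 2 5
f 6 8 2
f 4 8 3
f 7 5 3
f 3 8 7
f 7 6 5
f 8 6 7
f 10 9 13
f 10 13 11
f 11 13 14
f 11 14 12
f 13 9 15
f 13 15 14
f 14 15 16
f 14 16 12
f 15 9 17
f 15 17 16
f 16 17 18
f 16 18 12
f 17 9 19
f 17 19 18
f 18 19 20
f 18 20 12
f 19 9 21
f 19 21 20
f 20 21 22
f 20 22 12
f 21 9 23
f 21 23 22
f 22 23 24
f 22 24 12
f 23 9 25
f 23 25 24
f 24 25 26
f 24 26 12
f 25 9 27
f 25 27 26
f 26 27 28
f 26 28 12
f 27 9 29
f 27 29 28
f 28 29 30
f 28 30 12
f 29 9 10
f 29 10 30
f 30 10 11
f 30 11 12
f 31 42 36
f 31 36 32
f 31 32 38
f 31 38 41
f 31 41 42
f 32 36 40
f 36 42 35
f 42 41 33
f 41 38 37
f 38 32 39
f 34 40 35
f 34 35 33
f 34 33 37
f 34 37 39
f 34 39 40
f 35 40 36
f 33 35 42
f 37 33 41
f 39 37 38
f 40 39 32



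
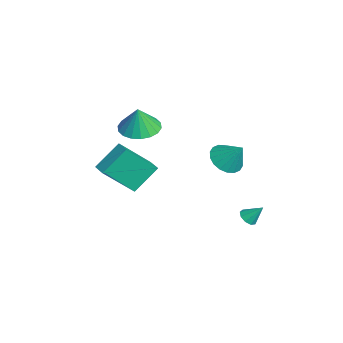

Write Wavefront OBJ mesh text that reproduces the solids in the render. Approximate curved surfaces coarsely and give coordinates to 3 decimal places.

v -1.405 -2.153 2.773
v -0.436 -1.749 2.632
v -1.155 -2.267 4.167
v -0.699 -1.366 2.71
v -1.102 -1.138 2.801
v -1.565 -1.112 2.887
v -1.997 -1.292 2.95
v -2.311 -1.642 2.978
v -2.446 -2.094 2.966
v -2.375 -2.558 2.915
v -2.112 -2.941 2.837
v -1.709 -3.169 2.746
v -1.245 -3.195 2.66
v -0.814 -3.015 2.597
v -0.5 -2.665 2.569
v -0.365 -2.213 2.581
v 1.281 -3.072 0.493
v 1.503 -4.571 2.046
v 0.798 -1.912 1.682
v 1.019 -3.411 3.235
v 2.141 -2.829 0.605
v 2.362 -4.328 2.158
v 1.657 -1.669 1.794
v 1.879 -3.168 3.347
v -1.655 2.11 -0.011
v -1.21 2.706 -0.619
v -1.005 2.79 1.131
v -1.574 2.912 -0.534
v -1.955 2.959 -0.345
v -2.276 2.839 -0.091
v -2.474 2.574 0.18
v -2.51 2.217 0.412
v -2.377 1.84 0.561
v -2.101 1.515 0.596
v -1.737 1.309 0.511
v -1.356 1.262 0.323
v -1.035 1.382 0.068
v -0.837 1.647 -0.202
v -0.8 2.004 -0.435
v -0.934 2.381 -0.583
v 1.032 2.735 -2.494
v 1.277 2.338 -2.243
v 1.288 3.405 -1.686
v 1.51 2.51 -2.46
v 1.52 2.788 -2.693
v 1.301 3.041 -2.833
v 0.956 3.151 -2.814
v 0.647 3.066 -2.646
v 0.517 2.827 -2.406
v 0.628 2.545 -2.208
v 0.928 2.352 -2.143
f 2 1 4
f 2 4 3
f 4 1 5
f 4 5 3
f 5 1 6
f 5 6 3
f 6 1 7
f 6 7 3
f 7 1 8
f 7 8 3
f 8 1 9
f 8 9 3
f 9 1 10
f 9 10 3
f 10 1 11
f 10 11 3
f 11 1 12
f 11 12 3
f 12 1 13
f 12 13 3
f 13 1 14
f 13 14 3
f 14 1 15
f 14 15 3
f 15 1 16
f 15 16 3
f 16 1 2
f 16 2 3
f 18 20 17
f 21 18 17
f 17 20 19
f 19 21 17
f 18 24 20
f 22 18 21
f 22 24 18
f 20 24 19
f 23 21 19
f 19 24 23
f 23 22 21
f 24 22 23
f 26 25 28
f 26 28 27
f 28 25 29
f 28 29 27
f 29 25 30
f 29 30 27
f 30 25 31
f 30 31 27
f 31 25 32
f 31 32 27
f 32 25 33
f 32 33 27
f 33 25 34
f 33 34 27
f 34 25 35
f 34 35 27
f 35 25 36
f 35 36 27
f 36 25 37
f 36 37 27
f 37 25 38
f 37 38 27
f 38 25 39
f 38 39 27
f 39 25 40
f 39 40 27
f 40 25 26
f 40 26 27
f 42 41 44
f 42 44 43
f 44 41 45
f 44 45 43
f 45 41 46
f 45 46 43
f 46 41 47
f 46 47 43
f 47 41 48
f 47 48 43
f 48 41 49
f 48 49 43
f 49 41 50
f 49 50 43
f 50 41 51
f 50 51 43
f 51 41 42
f 51 42 43



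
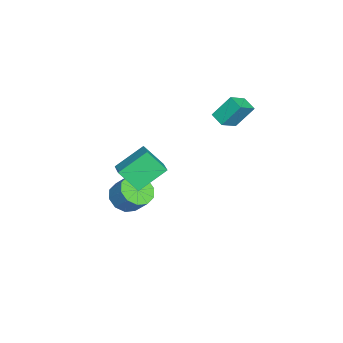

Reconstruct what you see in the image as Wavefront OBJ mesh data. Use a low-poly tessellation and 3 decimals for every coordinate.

v -2.1 1.421 2.134
v -2.411 2.37 3.409
v -1.475 2.038 1.827
v -1.787 2.987 3.102
v -1.133 0.793 2.838
v -1.445 1.742 4.113
v -0.509 1.41 2.531
v -0.82 2.359 3.806
v -0.581 -3.812 -4.075
v -0.073 -3.189 -4.749
v 0.409 -2.424 -3.68
v -0.099 -3.048 -3.005
v -0.666 -2.943 -4.657
v -0.184 -2.179 -3.588
v -1.227 -3.029 -4.343
v -0.745 -2.265 -3.273
v -1.541 -3.415 -3.926
v -1.059 -2.65 -2.856
v -1.489 -3.952 -3.566
v -1.007 -3.188 -2.496
v -1.089 -4.436 -3.4
v -0.607 -3.671 -2.331
v -0.496 -4.681 -3.492
v -0.014 -3.917 -2.423
v 0.065 -4.595 -3.807
v 0.547 -3.831 -2.737
v 0.379 -4.21 -4.224
v 0.861 -3.445 -3.154
v 0.327 -3.672 -4.584
v 0.809 -2.908 -3.514
v 1.434 -1.371 0.511
v 1.311 -2.45 1.726
v 2.651 -0.966 0.994
v 2.527 -2.045 2.209
v 2.333 -2.735 -0.609
v 2.209 -3.814 0.606
v 3.549 -2.33 -0.126
v 3.426 -3.409 1.089
f 2 4 1
f 5 2 1
f 1 4 3
f 3 5 1
f 2 8 4
f 6 2 5
f 6 8 2
f 4 8 3
f 7 5 3
f 3 8 7
f 7 6 5
f 8 6 7
f 10 9 13
f 10 13 11
f 11 13 14
f 11 14 12
f 13 9 15
f 13 15 14
f 14 15 16
f 14 16 12
f 15 9 17
f 15 17 16
f 16 17 18
f 16 18 12
f 17 9 19
f 17 19 18
f 18 19 20
f 18 20 12
f 19 9 21
f 19 21 20
f 20 21 22
f 20 22 12
f 21 9 23
f 21 23 22
f 22 23 24
f 22 24 12
f 23 9 25
f 23 25 24
f 24 25 26
f 24 26 12
f 25 9 27
f 25 27 26
f 26 27 28
f 26 28 12
f 27 9 29
f 27 29 28
f 28 29 30
f 28 30 12
f 29 9 10
f 29 10 30
f 30 10 11
f 30 11 12
f 32 34 31
f 35 32 31
f 31 34 33
f 33 35 31
f 32 38 34
f 36 32 35
f 36 38 32
f 34 38 33
f 37 35 33
f 33 38 37
f 37 36 35
f 38 36 37



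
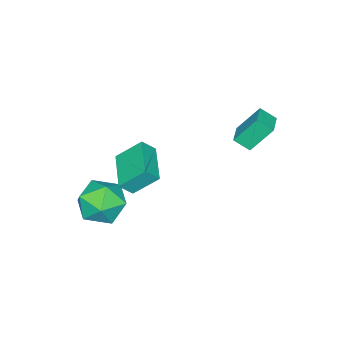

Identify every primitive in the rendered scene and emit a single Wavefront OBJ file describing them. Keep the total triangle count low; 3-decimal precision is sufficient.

v 2.365 -1.444 2.13
v 2.813 -1.808 2.726
v 1.747 -0.553 3.137
v 2.195 -0.917 3.734
v 3.725 -0.203 1.866
v 4.173 -0.567 2.463
v 3.107 0.688 2.874
v 3.555 0.324 3.47
v 2.547 -1.804 0.639
v 3.314 -0.884 0.478
v 3.866 -3.036 -0.118
v 4.633 -2.116 -0.279
v 4.368 -2.493 0.839
v 3.553 -1.731 1.306
v 3.627 -2.189 -0.946
v 2.812 -1.427 -0.479
v 3.982 -1.121 -0.502
v 4.44 -1.309 0.601
v 2.74 -2.611 -0.241
v 3.198 -2.799 0.862
v -1.412 1.253 3.211
v -2.015 1.982 4.489
v -1.678 1.913 2.71
v -2.28 2.642 3.988
v -0.46 1.758 3.372
v -1.062 2.487 4.65
v -0.725 2.418 2.871
v -1.328 3.147 4.149
f 2 4 1
f 5 2 1
f 1 4 3
f 3 5 1
f 2 8 4
f 6 2 5
f 6 8 2
f 4 8 3
f 7 5 3
f 3 8 7
f 7 6 5
f 8 6 7
f 9 20 14
f 9 14 10
f 9 10 16
f 9 16 19
f 9 19 20
f 10 14 18
f 14 20 13
f 20 19 11
f 19 16 15
f 16 10 17
f 12 18 13
f 12 13 11
f 12 11 15
f 12 15 17
f 12 17 18
f 13 18 14
f 11 13 20
f 15 11 19
f 17 15 16
f 18 17 10
f 22 24 21
f 25 22 21
f 21 24 23
f 23 25 21
f 22 28 24
f 26 22 25
f 26 28 22
f 24 28 23
f 27 25 23
f 23 28 27
f 27 26 25
f 28 26 27



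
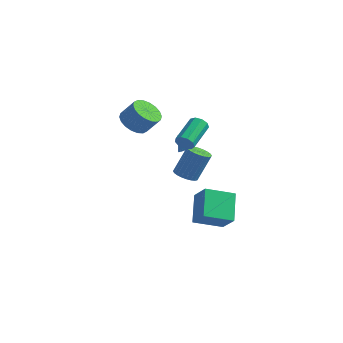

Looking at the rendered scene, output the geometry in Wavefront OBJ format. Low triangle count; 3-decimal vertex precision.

v 2.772 -3.111 3.123
v 3.052 -3.278 3.627
v 2.949 -1.475 4.28
v 2.668 -1.309 3.777
v 3.327 -3.16 3.345
v 3.224 -1.358 3.999
v 3.342 -3.019 2.96
v 3.238 -1.217 3.614
v 3.09 -2.922 2.651
v 2.987 -1.119 3.305
v 2.689 -2.913 2.563
v 2.586 -1.11 3.217
v 2.327 -2.997 2.737
v 2.224 -1.194 3.391
v 2.173 -3.134 3.092
v 2.07 -1.332 3.745
v 2.299 -3.261 3.461
v 2.196 -1.458 4.115
v 2.646 -3.318 3.672
v 2.543 -1.515 4.326
v -1.804 -0.974 2.483
v -1.145 -1.63 2.114
v -0.337 -1.422 3.188
v -0.996 -0.766 3.557
v -1.011 -1.244 1.938
v -0.202 -1.036 3.011
v -1.033 -0.805 1.87
v -0.225 -0.597 2.943
v -1.208 -0.399 1.923
v -0.4 -0.191 2.996
v -1.501 -0.107 2.087
v -0.693 0.101 3.161
v -1.854 0.013 2.33
v -1.046 0.221 3.403
v -2.198 -0.063 2.603
v -1.389 0.146 3.676
v -2.463 -0.318 2.852
v -1.655 -0.11 3.926
v -2.598 -0.704 3.029
v -1.789 -0.496 4.102
v -2.575 -1.143 3.097
v -1.767 -0.935 4.17
v -2.4 -1.549 3.044
v -1.592 -1.341 4.117
v -2.107 -1.841 2.879
v -1.299 -1.633 3.953
v -1.754 -1.961 2.637
v -0.946 -1.753 3.71
v -1.411 -1.886 2.364
v -0.602 -1.677 3.437
v 1.19 -0.231 -1.401
v 1.609 -0.877 -1.275
v 2.128 -0.195 0.488
v 1.71 0.451 0.361
v 1.816 -0.696 -1.406
v 2.335 -0.015 0.357
v 1.928 -0.445 -1.536
v 2.447 0.236 0.227
v 1.928 -0.161 -1.645
v 2.447 0.52 0.117
v 1.815 0.112 -1.718
v 2.335 0.794 0.045
v 1.608 0.333 -1.742
v 2.127 1.015 0.02
v 1.336 0.468 -1.715
v 1.856 1.15 0.048
v 1.043 0.497 -1.639
v 1.562 1.179 0.123
v 0.772 0.415 -1.528
v 1.291 1.097 0.235
v 0.565 0.235 -1.397
v 1.084 0.916 0.366
v 0.453 -0.016 -1.267
v 0.972 0.665 0.496
v 0.453 -0.3 -1.157
v 0.972 0.381 0.605
v 0.565 -0.574 -1.085
v 1.085 0.108 0.678
v 0.773 -0.795 -1.06
v 1.292 -0.113 0.702
v 1.044 -0.93 -1.088
v 1.564 -0.248 0.675
v 1.338 -0.959 -1.163
v 1.857 -0.277 0.599
v 2.169 -1.131 -4.588
v 3.16 -1.632 -3.464
v 1.464 0.327 -3.316
v 2.455 -0.174 -2.192
v 3.505 0.074 -5.228
v 4.496 -0.427 -4.104
v 2.8 1.532 -3.956
v 3.791 1.031 -2.832
v 1.368 -0.477 0.942
v 1.723 -0.2 1.16
v 0.652 -0.183 1.738
v 1.635 -0.063 1.03
v 1.501 0.002 0.885
v 1.344 -0.016 0.75
v 1.191 -0.113 0.648
v 1.068 -0.273 0.597
v 0.998 -0.469 0.606
v 0.991 -0.665 0.673
v 1.05 -0.83 0.786
v 1.164 -0.933 0.926
v 1.312 -0.957 1.069
v 1.471 -0.898 1.19
v 1.612 -0.767 1.268
v 1.71 -0.585 1.29
v 1.75 -0.385 1.252
f 2 1 5
f 2 5 3
f 3 5 6
f 3 6 4
f 5 1 7
f 5 7 6
f 6 7 8
f 6 8 4
f 7 1 9
f 7 9 8
f 8 9 10
f 8 10 4
f 9 1 11
f 9 11 10
f 10 11 12
f 10 12 4
f 11 1 13
f 11 13 12
f 12 13 14
f 12 14 4
f 13 1 15
f 13 15 14
f 14 15 16
f 14 16 4
f 15 1 17
f 15 17 16
f 16 17 18
f 16 18 4
f 17 1 19
f 17 19 18
f 18 19 20
f 18 20 4
f 19 1 2
f 19 2 20
f 20 2 3
f 20 3 4
f 22 21 25
f 22 25 23
f 23 25 26
f 23 26 24
f 25 21 27
f 25 27 26
f 26 27 28
f 26 28 24
f 27 21 29
f 27 29 28
f 28 29 30
f 28 30 24
f 29 21 31
f 29 31 30
f 30 31 32
f 30 32 24
f 31 21 33
f 31 33 32
f 32 33 34
f 32 34 24
f 33 21 35
f 33 35 34
f 34 35 36
f 34 36 24
f 35 21 37
f 35 37 36
f 36 37 38
f 36 38 24
f 37 21 39
f 37 39 38
f 38 39 40
f 38 40 24
f 39 21 41
f 39 41 40
f 40 41 42
f 40 42 24
f 41 21 43
f 41 43 42
f 42 43 44
f 42 44 24
f 43 21 45
f 43 45 44
f 44 45 46
f 44 46 24
f 45 21 47
f 45 47 46
f 46 47 48
f 46 48 24
f 47 21 49
f 47 49 48
f 48 49 50
f 48 50 24
f 49 21 22
f 49 22 50
f 50 22 23
f 50 23 24
f 52 51 55
f 52 55 53
f 53 55 56
f 53 56 54
f 55 51 57
f 55 57 56
f 56 57 58
f 56 58 54
f 57 51 59
f 57 59 58
f 58 59 60
f 58 60 54
f 59 51 61
f 59 61 60
f 60 61 62
f 60 62 54
f 61 51 63
f 61 63 62
f 62 63 64
f 62 64 54
f 63 51 65
f 63 65 64
f 64 65 66
f 64 66 54
f 65 51 67
f 65 67 66
f 66 67 68
f 66 68 54
f 67 51 69
f 67 69 68
f 68 69 70
f 68 70 54
f 69 51 71
f 69 71 70
f 70 71 72
f 70 72 54
f 71 51 73
f 71 73 72
f 72 73 74
f 72 74 54
f 73 51 75
f 73 75 74
f 74 75 76
f 74 76 54
f 75 51 77
f 75 77 76
f 76 77 78
f 76 78 54
f 77 51 79
f 77 79 78
f 78 79 80
f 78 80 54
f 79 51 81
f 79 81 80
f 80 81 82
f 80 82 54
f 81 51 83
f 81 83 82
f 82 83 84
f 82 84 54
f 83 51 52
f 83 52 84
f 84 52 53
f 84 53 54
f 86 88 85
f 89 86 85
f 85 88 87
f 87 89 85
f 86 92 88
f 90 86 89
f 90 92 86
f 88 92 87
f 91 89 87
f 87 92 91
f 91 90 89
f 92 90 91
f 94 93 96
f 94 96 95
f 96 93 97
f 96 97 95
f 97 93 98
f 97 98 95
f 98 93 99
f 98 99 95
f 99 93 100
f 99 100 95
f 100 93 101
f 100 101 95
f 101 93 102
f 101 102 95
f 102 93 103
f 102 103 95
f 103 93 104
f 103 104 95
f 104 93 105
f 104 105 95
f 105 93 106
f 105 106 95
f 106 93 107
f 106 107 95
f 107 93 108
f 107 108 95
f 108 93 109
f 108 109 95
f 109 93 94
f 109 94 95



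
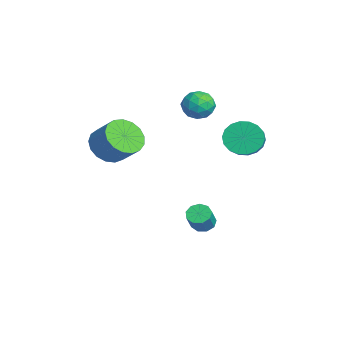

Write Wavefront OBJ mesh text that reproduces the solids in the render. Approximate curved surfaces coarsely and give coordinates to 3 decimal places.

v -3.718 -3.293 -0.179
v -3.323 -2.667 -0.965
v -2.467 -1.98 0.013
v -2.862 -2.607 0.799
v -3.732 -2.404 -0.791
v -2.876 -1.717 0.187
v -4.139 -2.344 -0.477
v -3.282 -1.658 0.501
v -4.449 -2.502 -0.095
v -3.592 -1.816 0.883
v -4.591 -2.841 0.268
v -3.735 -2.155 1.246
v -4.534 -3.284 0.529
v -3.677 -2.598 1.507
v -4.289 -3.729 0.627
v -3.433 -3.043 1.605
v -3.914 -4.074 0.541
v -3.058 -3.388 1.519
v -3.494 -4.24 0.29
v -2.638 -3.554 1.268
v -3.125 -4.189 -0.069
v -2.269 -3.503 0.909
v -2.892 -3.933 -0.453
v -2.036 -3.247 0.525
v -2.849 -3.531 -0.774
v -1.992 -2.844 0.204
v -3.004 -3.073 -0.959
v -2.148 -2.387 0.019
v -4.236 1.738 1.841
v -3.441 1.607 2.177
v -4.499 0.353 1.923
v -3.704 0.222 2.259
v -4.311 0.64 2.726
v -4.149 1.496 2.675
v -3.791 0.464 1.425
v -3.629 1.32 1.374
v -3.166 0.82 1.92
v -3.488 0.929 2.724
v -4.452 1.031 1.376
v -4.774 1.14 2.18
v -3.816 1.794 2.002
v -4.124 0.166 2.098
v -4.481 0.411 2.373
v -4.014 0.335 2.57
v -4.232 1.729 2.295
v -3.765 1.652 2.492
v -4.276 1.083 2.815
v -4.175 0.308 1.608
v -3.708 0.231 1.805
v -3.926 1.625 1.53
v -3.459 1.549 1.727
v -3.664 0.877 1.285
v -3.187 1.255 2.048
v -3.341 0.44 2.096
v -3.392 0.583 1.606
v -3.297 1.086 1.576
v -3.376 1.318 2.521
v -3.53 0.504 2.569
v -3.887 0.75 2.843
v -3.792 1.253 2.813
v -3.214 0.856 2.369
v -4.41 1.456 1.531
v -4.564 0.642 1.579
v -4.148 0.707 1.287
v -4.053 1.21 1.257
v -4.599 1.52 2.004
v -4.753 0.705 2.052
v -4.643 0.874 2.524
v -4.548 1.377 2.494
v -4.726 1.104 1.731
v -1.202 0.764 -4.283
v -0.682 0.84 -4.611
v -0.037 0.512 -3.666
v -0.558 0.436 -3.337
v -0.784 1.202 -4.415
v -0.14 0.874 -3.47
v -1.082 1.359 -4.158
v -0.438 1.031 -3.212
v -1.436 1.238 -3.958
v -0.792 0.91 -3.013
v -1.681 0.895 -3.911
v -1.037 0.567 -2.966
v -1.701 0.491 -4.037
v -1.057 0.162 -3.092
v -1.488 0.214 -4.278
v -0.844 -0.114 -3.333
v -1.141 0.195 -4.522
v -0.497 -0.133 -3.576
v -0.823 0.443 -4.653
v -0.179 0.114 -3.708
v -0.622 2.53 1.303
v -0.13 3.002 0.641
v 0.993 2.722 1.275
v 0.502 2.25 1.937
v -0.216 3.302 0.926
v 0.907 3.022 1.56
v -0.382 3.449 1.286
v 0.741 3.169 1.92
v -0.596 3.415 1.649
v 0.527 3.134 2.283
v -0.815 3.205 1.944
v 0.308 2.924 2.578
v -0.995 2.861 2.111
v 0.128 2.581 2.745
v -1.102 2.452 2.119
v 0.022 2.171 2.753
v -1.113 2.058 1.965
v 0.01 1.778 2.599
v -1.027 1.758 1.68
v 0.096 1.478 2.314
v -0.861 1.611 1.32
v 0.262 1.331 1.954
v -0.647 1.646 0.957
v 0.476 1.365 1.591
v -0.428 1.856 0.662
v 0.695 1.575 1.296
v -0.248 2.199 0.495
v 0.875 1.919 1.129
v -0.142 2.609 0.487
v 0.982 2.328 1.121
f 2 1 5
f 2 5 3
f 3 5 6
f 3 6 4
f 5 1 7
f 5 7 6
f 6 7 8
f 6 8 4
f 7 1 9
f 7 9 8
f 8 9 10
f 8 10 4
f 9 1 11
f 9 11 10
f 10 11 12
f 10 12 4
f 11 1 13
f 11 13 12
f 12 13 14
f 12 14 4
f 13 1 15
f 13 15 14
f 14 15 16
f 14 16 4
f 15 1 17
f 15 17 16
f 16 17 18
f 16 18 4
f 17 1 19
f 17 19 18
f 18 19 20
f 18 20 4
f 19 1 21
f 19 21 20
f 20 21 22
f 20 22 4
f 21 1 23
f 21 23 22
f 22 23 24
f 22 24 4
f 23 1 25
f 23 25 24
f 24 25 26
f 24 26 4
f 25 1 27
f 25 27 26
f 26 27 28
f 26 28 4
f 27 1 2
f 27 2 28
f 28 2 3
f 28 3 4
f 29 66 45
f 66 40 69
f 45 69 34
f 66 69 45
f 29 45 41
f 45 34 46
f 41 46 30
f 45 46 41
f 29 41 50
f 41 30 51
f 50 51 36
f 41 51 50
f 29 50 62
f 50 36 65
f 62 65 39
f 50 65 62
f 29 62 66
f 62 39 70
f 66 70 40
f 62 70 66
f 30 46 57
f 46 34 60
f 57 60 38
f 46 60 57
f 34 69 47
f 69 40 68
f 47 68 33
f 69 68 47
f 40 70 67
f 70 39 63
f 67 63 31
f 70 63 67
f 39 65 64
f 65 36 52
f 64 52 35
f 65 52 64
f 36 51 56
f 51 30 53
f 56 53 37
f 51 53 56
f 32 58 44
f 58 38 59
f 44 59 33
f 58 59 44
f 32 44 42
f 44 33 43
f 42 43 31
f 44 43 42
f 32 42 49
f 42 31 48
f 49 48 35
f 42 48 49
f 32 49 54
f 49 35 55
f 54 55 37
f 49 55 54
f 32 54 58
f 54 37 61
f 58 61 38
f 54 61 58
f 33 59 47
f 59 38 60
f 47 60 34
f 59 60 47
f 31 43 67
f 43 33 68
f 67 68 40
f 43 68 67
f 35 48 64
f 48 31 63
f 64 63 39
f 48 63 64
f 37 55 56
f 55 35 52
f 56 52 36
f 55 52 56
f 38 61 57
f 61 37 53
f 57 53 30
f 61 53 57
f 72 71 75
f 72 75 73
f 73 75 76
f 73 76 74
f 75 71 77
f 75 77 76
f 76 77 78
f 76 78 74
f 77 71 79
f 77 79 78
f 78 79 80
f 78 80 74
f 79 71 81
f 79 81 80
f 80 81 82
f 80 82 74
f 81 71 83
f 81 83 82
f 82 83 84
f 82 84 74
f 83 71 85
f 83 85 84
f 84 85 86
f 84 86 74
f 85 71 87
f 85 87 86
f 86 87 88
f 86 88 74
f 87 71 89
f 87 89 88
f 88 89 90
f 88 90 74
f 89 71 72
f 89 72 90
f 90 72 73
f 90 73 74
f 92 91 95
f 92 95 93
f 93 95 96
f 93 96 94
f 95 91 97
f 95 97 96
f 96 97 98
f 96 98 94
f 97 91 99
f 97 99 98
f 98 99 100
f 98 100 94
f 99 91 101
f 99 101 100
f 100 101 102
f 100 102 94
f 101 91 103
f 101 103 102
f 102 103 104
f 102 104 94
f 103 91 105
f 103 105 104
f 104 105 106
f 104 106 94
f 105 91 107
f 105 107 106
f 106 107 108
f 106 108 94
f 107 91 109
f 107 109 108
f 108 109 110
f 108 110 94
f 109 91 111
f 109 111 110
f 110 111 112
f 110 112 94
f 111 91 113
f 111 113 112
f 112 113 114
f 112 114 94
f 113 91 115
f 113 115 114
f 114 115 116
f 114 116 94
f 115 91 117
f 115 117 116
f 116 117 118
f 116 118 94
f 117 91 119
f 117 119 118
f 118 119 120
f 118 120 94
f 119 91 92
f 119 92 120
f 120 92 93
f 120 93 94



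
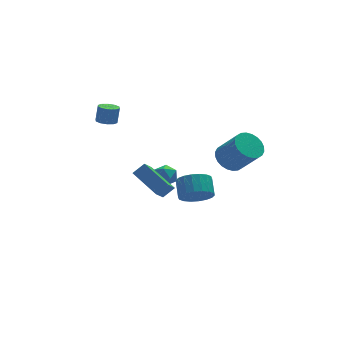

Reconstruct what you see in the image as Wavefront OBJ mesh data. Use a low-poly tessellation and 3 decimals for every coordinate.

v -1.976 2.994 3.2
v -1.48 2.659 3.159
v -1.268 2.851 4.138
v -1.764 3.186 4.18
v -1.39 3.008 3.071
v -1.178 3.2 4.05
v -1.524 3.351 3.033
v -1.312 3.544 4.012
v -1.831 3.558 3.058
v -1.619 3.751 4.037
v -2.193 3.55 3.138
v -1.981 3.742 4.117
v -2.472 3.329 3.242
v -2.26 3.521 4.221
v -2.562 2.98 3.33
v -2.35 3.172 4.309
v -2.428 2.636 3.368
v -2.216 2.829 4.347
v -2.121 2.429 3.343
v -1.909 2.622 4.322
v -1.759 2.438 3.263
v -1.547 2.63 4.242
v -1.176 -2.635 0.908
v -0.51 -2.584 1.434
v -1.897 -1.063 1.67
v -1.231 -1.012 2.196
v -0.549 -1.928 0.044
v 0.117 -1.877 0.57
v -1.27 -0.356 0.806
v -0.604 -0.305 1.332
v 0.997 -2.715 0.259
v 1.788 -3.125 0.589
v 1.994 -2.195 1.251
v 1.203 -1.785 0.921
v 1.926 -2.914 0.25
v 2.132 -1.984 0.911
v 1.88 -2.664 -0.088
v 2.086 -1.733 0.574
v 1.659 -2.424 -0.357
v 1.865 -1.493 0.305
v 1.307 -2.241 -0.504
v 1.513 -1.311 0.158
v 0.894 -2.153 -0.499
v 1.1 -1.222 0.162
v 0.501 -2.176 -0.345
v 0.707 -1.245 0.316
v 0.206 -2.305 -0.071
v 0.412 -1.375 0.591
v 0.068 -2.516 0.269
v 0.274 -1.586 0.93
v 0.114 -2.767 0.606
v 0.32 -1.836 1.268
v 0.335 -3.007 0.875
v 0.541 -2.076 1.537
v 0.687 -3.189 1.022
v 0.893 -2.259 1.684
v 1.1 -3.278 1.018
v 1.306 -2.347 1.679
v 1.493 -3.255 0.864
v 1.699 -2.324 1.525
v 2.854 -2.597 2.701
v 3.284 -1.862 2.991
v 3.975 -2.827 4.41
v 3.546 -3.563 4.119
v 2.977 -1.834 3.16
v 3.669 -2.799 4.579
v 2.652 -1.921 3.259
v 3.344 -2.886 4.678
v 2.357 -2.112 3.273
v 3.049 -3.077 4.692
v 2.139 -2.377 3.2
v 2.83 -3.342 4.618
v 2.029 -2.675 3.05
v 2.72 -3.64 4.469
v 2.044 -2.961 2.848
v 2.736 -3.926 4.267
v 2.183 -3.192 2.623
v 2.875 -4.157 4.042
v 2.425 -3.333 2.41
v 3.116 -4.298 3.829
v 2.731 -3.361 2.241
v 3.423 -4.326 3.66
v 3.056 -3.274 2.142
v 3.748 -4.239 3.561
v 3.351 -3.083 2.128
v 4.043 -4.048 3.547
v 3.57 -2.818 2.202
v 4.261 -3.783 3.62
v 3.68 -2.52 2.351
v 4.371 -3.485 3.77
v 3.664 -2.234 2.553
v 4.356 -3.199 3.972
v 3.525 -2.003 2.778
v 4.217 -2.968 4.197
v 1.053 4.006 -2.909
v 1.588 4.516 -2.664
v 1.652 3.084 -2.296
v 2.187 3.594 -2.051
v 1.459 3.632 -1.778
v 1.089 4.201 -2.157
v 2.151 3.399 -2.803
v 1.781 3.968 -3.182
v 2.266 4.141 -2.599
v 1.838 4.284 -1.965
v 1.402 3.316 -2.995
v 0.974 3.459 -2.361
f 2 1 5
f 2 5 3
f 3 5 6
f 3 6 4
f 5 1 7
f 5 7 6
f 6 7 8
f 6 8 4
f 7 1 9
f 7 9 8
f 8 9 10
f 8 10 4
f 9 1 11
f 9 11 10
f 10 11 12
f 10 12 4
f 11 1 13
f 11 13 12
f 12 13 14
f 12 14 4
f 13 1 15
f 13 15 14
f 14 15 16
f 14 16 4
f 15 1 17
f 15 17 16
f 16 17 18
f 16 18 4
f 17 1 19
f 17 19 18
f 18 19 20
f 18 20 4
f 19 1 21
f 19 21 20
f 20 21 22
f 20 22 4
f 21 1 2
f 21 2 22
f 22 2 3
f 22 3 4
f 24 26 23
f 27 24 23
f 23 26 25
f 25 27 23
f 24 30 26
f 28 24 27
f 28 30 24
f 26 30 25
f 29 27 25
f 25 30 29
f 29 28 27
f 30 28 29
f 32 31 35
f 32 35 33
f 33 35 36
f 33 36 34
f 35 31 37
f 35 37 36
f 36 37 38
f 36 38 34
f 37 31 39
f 37 39 38
f 38 39 40
f 38 40 34
f 39 31 41
f 39 41 40
f 40 41 42
f 40 42 34
f 41 31 43
f 41 43 42
f 42 43 44
f 42 44 34
f 43 31 45
f 43 45 44
f 44 45 46
f 44 46 34
f 45 31 47
f 45 47 46
f 46 47 48
f 46 48 34
f 47 31 49
f 47 49 48
f 48 49 50
f 48 50 34
f 49 31 51
f 49 51 50
f 50 51 52
f 50 52 34
f 51 31 53
f 51 53 52
f 52 53 54
f 52 54 34
f 53 31 55
f 53 55 54
f 54 55 56
f 54 56 34
f 55 31 57
f 55 57 56
f 56 57 58
f 56 58 34
f 57 31 59
f 57 59 58
f 58 59 60
f 58 60 34
f 59 31 32
f 59 32 60
f 60 32 33
f 60 33 34
f 62 61 65
f 62 65 63
f 63 65 66
f 63 66 64
f 65 61 67
f 65 67 66
f 66 67 68
f 66 68 64
f 67 61 69
f 67 69 68
f 68 69 70
f 68 70 64
f 69 61 71
f 69 71 70
f 70 71 72
f 70 72 64
f 71 61 73
f 71 73 72
f 72 73 74
f 72 74 64
f 73 61 75
f 73 75 74
f 74 75 76
f 74 76 64
f 75 61 77
f 75 77 76
f 76 77 78
f 76 78 64
f 77 61 79
f 77 79 78
f 78 79 80
f 78 80 64
f 79 61 81
f 79 81 80
f 80 81 82
f 80 82 64
f 81 61 83
f 81 83 82
f 82 83 84
f 82 84 64
f 83 61 85
f 83 85 84
f 84 85 86
f 84 86 64
f 85 61 87
f 85 87 86
f 86 87 88
f 86 88 64
f 87 61 89
f 87 89 88
f 88 89 90
f 88 90 64
f 89 61 91
f 89 91 90
f 90 91 92
f 90 92 64
f 91 61 93
f 91 93 92
f 92 93 94
f 92 94 64
f 93 61 62
f 93 62 94
f 94 62 63
f 94 63 64
f 95 106 100
f 95 100 96
f 95 96 102
f 95 102 105
f 95 105 106
f 96 100 104
f 100 106 99
f 106 105 97
f 105 102 101
f 102 96 103
f 98 104 99
f 98 99 97
f 98 97 101
f 98 101 103
f 98 103 104
f 99 104 100
f 97 99 106
f 101 97 105
f 103 101 102
f 104 103 96



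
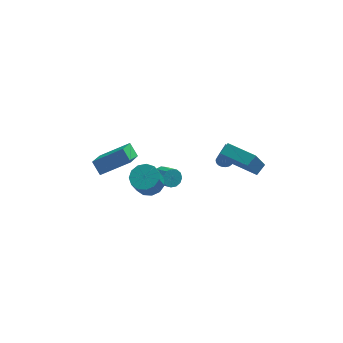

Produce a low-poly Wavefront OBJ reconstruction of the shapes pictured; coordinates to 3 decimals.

v 4.427 -3.137 1.353
v 3.844 -3.418 2.583
v 2.951 -1.583 1.009
v 2.368 -1.865 2.24
v 4.932 -2.575 1.72
v 4.349 -2.857 2.951
v 3.456 -1.022 1.377
v 2.873 -1.303 2.607
v 3.151 3.813 -4.641
v 3.69 3.705 -4.665
v 3.189 3.547 -2.559
v 3.684 3.948 -4.634
v 3.573 4.164 -4.604
v 3.378 4.31 -4.582
v 3.139 4.358 -4.571
v 2.901 4.299 -4.575
v 2.713 4.142 -4.591
v 2.612 3.921 -4.618
v 2.618 3.678 -4.649
v 2.729 3.462 -4.678
v 2.924 3.316 -4.701
v 3.163 3.268 -4.711
v 3.401 3.328 -4.708
v 3.589 3.484 -4.691
v -4.115 3.912 -5.15
v -4.586 2.203 -3.951
v -4.568 4.543 -4.429
v -5.039 2.834 -3.23
v -2.221 4.106 -4.13
v -2.692 2.397 -2.931
v -2.674 4.737 -3.409
v -3.145 3.028 -2.21
v -1.74 -3.155 0.944
v -0.91 -3.498 1.007
v -1.231 -4.048 2.22
v -2.06 -3.705 2.156
v -0.891 -3.038 1.221
v -1.212 -3.589 2.434
v -1.142 -2.616 1.347
v -1.463 -3.166 2.559
v -1.582 -2.364 1.344
v -1.903 -2.915 2.557
v -2.073 -2.364 1.215
v -2.394 -2.914 2.427
v -2.457 -2.615 0.999
v -2.778 -3.165 2.212
v -2.614 -3.037 0.766
v -2.935 -3.587 1.979
v -2.493 -3.496 0.589
v -2.814 -4.047 1.802
v -2.133 -3.848 0.525
v -2.454 -4.398 1.738
v -1.648 -3.979 0.594
v -1.969 -4.529 1.807
v -1.192 -3.848 0.774
v -1.513 -4.399 1.986
v -0.85 1.206 -3.133
v -0.572 1.665 -2.766
v 0.028 0.752 -2.08
v -0.25 0.294 -2.447
v -0.888 1.58 -2.603
v -0.289 0.667 -1.916
v -1.193 1.376 -2.608
v -0.593 0.464 -1.921
v -1.388 1.119 -2.78
v -0.788 0.206 -2.093
v -1.413 0.889 -3.064
v -0.813 -0.024 -2.377
v -1.259 0.76 -3.37
v -0.659 -0.153 -2.683
v -0.975 0.773 -3.601
v -0.375 -0.14 -2.914
v -0.651 0.923 -3.683
v -0.051 0.01 -2.997
v -0.391 1.164 -3.591
v 0.209 0.251 -2.905
v -0.276 1.418 -3.354
v 0.324 0.505 -2.667
v -0.344 1.605 -3.046
v 0.256 0.692 -2.36
f 2 4 1
f 5 2 1
f 1 4 3
f 3 5 1
f 2 8 4
f 6 2 5
f 6 8 2
f 4 8 3
f 7 5 3
f 3 8 7
f 7 6 5
f 8 6 7
f 10 9 12
f 10 12 11
f 12 9 13
f 12 13 11
f 13 9 14
f 13 14 11
f 14 9 15
f 14 15 11
f 15 9 16
f 15 16 11
f 16 9 17
f 16 17 11
f 17 9 18
f 17 18 11
f 18 9 19
f 18 19 11
f 19 9 20
f 19 20 11
f 20 9 21
f 20 21 11
f 21 9 22
f 21 22 11
f 22 9 23
f 22 23 11
f 23 9 24
f 23 24 11
f 24 9 10
f 24 10 11
f 26 28 25
f 29 26 25
f 25 28 27
f 27 29 25
f 26 32 28
f 30 26 29
f 30 32 26
f 28 32 27
f 31 29 27
f 27 32 31
f 31 30 29
f 32 30 31
f 34 33 37
f 34 37 35
f 35 37 38
f 35 38 36
f 37 33 39
f 37 39 38
f 38 39 40
f 38 40 36
f 39 33 41
f 39 41 40
f 40 41 42
f 40 42 36
f 41 33 43
f 41 43 42
f 42 43 44
f 42 44 36
f 43 33 45
f 43 45 44
f 44 45 46
f 44 46 36
f 45 33 47
f 45 47 46
f 46 47 48
f 46 48 36
f 47 33 49
f 47 49 48
f 48 49 50
f 48 50 36
f 49 33 51
f 49 51 50
f 50 51 52
f 50 52 36
f 51 33 53
f 51 53 52
f 52 53 54
f 52 54 36
f 53 33 55
f 53 55 54
f 54 55 56
f 54 56 36
f 55 33 34
f 55 34 56
f 56 34 35
f 56 35 36
f 58 57 61
f 58 61 59
f 59 61 62
f 59 62 60
f 61 57 63
f 61 63 62
f 62 63 64
f 62 64 60
f 63 57 65
f 63 65 64
f 64 65 66
f 64 66 60
f 65 57 67
f 65 67 66
f 66 67 68
f 66 68 60
f 67 57 69
f 67 69 68
f 68 69 70
f 68 70 60
f 69 57 71
f 69 71 70
f 70 71 72
f 70 72 60
f 71 57 73
f 71 73 72
f 72 73 74
f 72 74 60
f 73 57 75
f 73 75 74
f 74 75 76
f 74 76 60
f 75 57 77
f 75 77 76
f 76 77 78
f 76 78 60
f 77 57 79
f 77 79 78
f 78 79 80
f 78 80 60
f 79 57 58
f 79 58 80
f 80 58 59
f 80 59 60



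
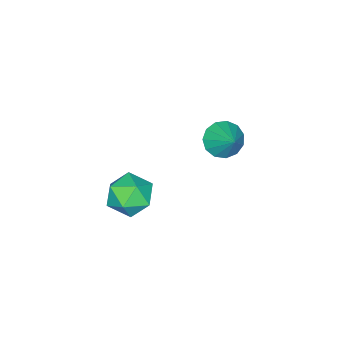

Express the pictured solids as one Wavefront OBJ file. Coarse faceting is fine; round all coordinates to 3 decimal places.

v -3.696 -1.034 -2.426
v -3.037 -0.985 -2.91
v -3.124 -0.146 -1.554
v -3.328 -0.656 -3.053
v -3.737 -0.448 -2.997
v -4.133 -0.426 -2.76
v -4.39 -0.597 -2.416
v -4.427 -0.907 -2.076
v -4.232 -1.257 -1.846
v -3.867 -1.537 -1.801
v -3.448 -1.657 -1.954
v -3.108 -1.58 -2.256
v -2.955 -1.329 -2.613
v 0.107 -1.496 -2.173
v 0.943 -1.576 -1.652
v 0.757 -2.364 -3.348
v 1.593 -2.444 -2.827
v 0.775 -2.907 -2.522
v 0.372 -2.37 -1.796
v 1.328 -1.57 -3.204
v 0.925 -1.033 -2.478
v 1.697 -1.621 -2.289
v 1.355 -2.448 -1.867
v 0.345 -1.492 -3.133
v 0.003 -2.319 -2.711
f 2 1 4
f 2 4 3
f 4 1 5
f 4 5 3
f 5 1 6
f 5 6 3
f 6 1 7
f 6 7 3
f 7 1 8
f 7 8 3
f 8 1 9
f 8 9 3
f 9 1 10
f 9 10 3
f 10 1 11
f 10 11 3
f 11 1 12
f 11 12 3
f 12 1 13
f 12 13 3
f 13 1 2
f 13 2 3
f 14 25 19
f 14 19 15
f 14 15 21
f 14 21 24
f 14 24 25
f 15 19 23
f 19 25 18
f 25 24 16
f 24 21 20
f 21 15 22
f 17 23 18
f 17 18 16
f 17 16 20
f 17 20 22
f 17 22 23
f 18 23 19
f 16 18 25
f 20 16 24
f 22 20 21
f 23 22 15



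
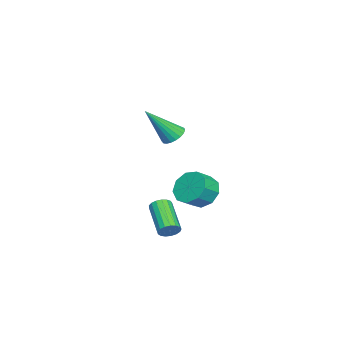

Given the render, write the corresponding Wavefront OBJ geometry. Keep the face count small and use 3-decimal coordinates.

v -0.122 0.846 0.697
v 0.491 0.936 0.47
v 0.662 -0.266 2.363
v 0.458 1.155 0.632
v 0.324 1.321 0.805
v 0.113 1.404 0.96
v -0.139 1.391 1.069
v -0.387 1.283 1.114
v -0.59 1.1 1.087
v -0.711 0.873 0.992
v -0.731 0.641 0.847
v -0.645 0.444 0.676
v -0.469 0.317 0.508
v -0.233 0.282 0.373
v 0.023 0.343 0.294
v 0.253 0.492 0.285
v 0.419 0.702 0.347
v 3.529 1.784 -3.795
v 3.905 1.479 -3.556
v 2.607 0.652 -2.566
v 2.231 0.956 -2.805
v 3.889 1.687 -3.404
v 2.591 0.86 -2.414
v 3.789 1.918 -3.341
v 2.491 1.091 -2.351
v 3.631 2.117 -3.383
v 2.333 1.29 -2.393
v 3.448 2.241 -3.519
v 2.15 1.413 -2.529
v 3.285 2.259 -3.718
v 1.987 1.432 -2.728
v 3.177 2.168 -3.935
v 1.879 1.341 -2.945
v 3.15 1.99 -4.12
v 1.852 1.163 -3.13
v 3.21 1.764 -4.23
v 1.912 0.937 -3.24
v 3.343 1.542 -4.241
v 2.045 0.715 -3.251
v 3.518 1.376 -4.149
v 2.22 0.549 -3.159
v 3.696 1.303 -3.977
v 2.398 0.476 -2.987
v 3.836 1.34 -3.763
v 2.538 0.513 -2.773
v -3.098 1.417 -3.982
v -2.476 1.496 -4.773
v -1.7 1.022 -4.21
v -2.322 0.943 -3.418
v -2.423 2.057 -4.374
v -1.646 1.584 -3.811
v -2.686 2.319 -3.792
v -1.909 1.845 -3.228
v -3.142 2.159 -3.298
v -2.365 1.685 -2.735
v -3.577 1.651 -3.124
v -2.8 1.178 -2.561
v -3.789 1.034 -3.351
v -3.012 0.561 -2.788
v -3.677 0.596 -3.874
v -2.9 0.122 -3.311
v -3.295 0.542 -4.447
v -2.518 0.068 -3.883
v -2.82 0.897 -4.802
v -2.044 0.424 -4.239
f 2 1 4
f 2 4 3
f 4 1 5
f 4 5 3
f 5 1 6
f 5 6 3
f 6 1 7
f 6 7 3
f 7 1 8
f 7 8 3
f 8 1 9
f 8 9 3
f 9 1 10
f 9 10 3
f 10 1 11
f 10 11 3
f 11 1 12
f 11 12 3
f 12 1 13
f 12 13 3
f 13 1 14
f 13 14 3
f 14 1 15
f 14 15 3
f 15 1 16
f 15 16 3
f 16 1 17
f 16 17 3
f 17 1 2
f 17 2 3
f 19 18 22
f 19 22 20
f 20 22 23
f 20 23 21
f 22 18 24
f 22 24 23
f 23 24 25
f 23 25 21
f 24 18 26
f 24 26 25
f 25 26 27
f 25 27 21
f 26 18 28
f 26 28 27
f 27 28 29
f 27 29 21
f 28 18 30
f 28 30 29
f 29 30 31
f 29 31 21
f 30 18 32
f 30 32 31
f 31 32 33
f 31 33 21
f 32 18 34
f 32 34 33
f 33 34 35
f 33 35 21
f 34 18 36
f 34 36 35
f 35 36 37
f 35 37 21
f 36 18 38
f 36 38 37
f 37 38 39
f 37 39 21
f 38 18 40
f 38 40 39
f 39 40 41
f 39 41 21
f 40 18 42
f 40 42 41
f 41 42 43
f 41 43 21
f 42 18 44
f 42 44 43
f 43 44 45
f 43 45 21
f 44 18 19
f 44 19 45
f 45 19 20
f 45 20 21
f 47 46 50
f 47 50 48
f 48 50 51
f 48 51 49
f 50 46 52
f 50 52 51
f 51 52 53
f 51 53 49
f 52 46 54
f 52 54 53
f 53 54 55
f 53 55 49
f 54 46 56
f 54 56 55
f 55 56 57
f 55 57 49
f 56 46 58
f 56 58 57
f 57 58 59
f 57 59 49
f 58 46 60
f 58 60 59
f 59 60 61
f 59 61 49
f 60 46 62
f 60 62 61
f 61 62 63
f 61 63 49
f 62 46 64
f 62 64 63
f 63 64 65
f 63 65 49
f 64 46 47
f 64 47 65
f 65 47 48
f 65 48 49



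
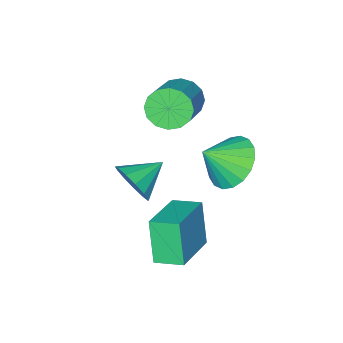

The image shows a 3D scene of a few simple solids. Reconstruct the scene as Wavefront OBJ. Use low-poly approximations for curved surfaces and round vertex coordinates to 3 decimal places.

v -0.66 -0.311 1.602
v 0.025 -0.314 0.846
v 0.24 -0.649 2.418
v 0.046 0.113 1
v -0.073 0.455 1.273
v -0.308 0.646 1.611
v -0.613 0.647 1.947
v -0.927 0.459 2.215
v -1.188 0.118 2.362
v -1.344 -0.309 2.358
v -1.365 -0.735 2.205
v -1.246 -1.078 1.932
v -1.011 -1.269 1.594
v -0.706 -1.27 1.257
v -0.392 -1.081 0.989
v -0.131 -0.74 0.842
v -1.091 -3.335 2.397
v -0.619 -3.4 1.767
v 0.584 -2.491 2.573
v 0.111 -2.425 3.203
v -0.834 -3.058 1.702
v 0.368 -2.149 2.509
v -1.119 -2.791 1.824
v 0.084 -1.882 2.631
v -1.395 -2.669 2.099
v -0.193 -1.76 2.906
v -1.591 -2.725 2.454
v -0.388 -1.816 3.261
v -1.652 -2.945 2.794
v -0.45 -2.036 3.6
v -1.564 -3.269 3.027
v -0.361 -2.36 3.833
v -1.348 -3.611 3.091
v -0.146 -2.702 3.898
v -1.064 -3.878 2.969
v 0.139 -2.969 3.776
v -0.787 -4 2.694
v 0.415 -3.091 3.501
v -0.592 -3.944 2.339
v 0.611 -3.035 3.146
v -0.53 -3.724 2
v 0.672 -2.815 2.806
v 1.346 -0.503 -1.274
v 1.097 -1.037 0.203
v 0.84 0.321 -1.062
v 0.591 -0.213 0.415
v 2.909 0.313 -0.715
v 2.66 -0.221 0.762
v 2.403 1.137 -0.503
v 2.154 0.603 0.974
v 1.713 -2.261 0.485
v 1.983 -2.606 1.19
v 0.567 -2.159 0.975
v 2.044 -2.145 1.237
v 2 -1.72 1.046
v 1.865 -1.467 0.676
v 1.681 -1.466 0.246
v 1.507 -1.718 -0.108
v 1.399 -2.141 -0.274
v 1.39 -2.603 -0.199
v 1.484 -2.956 0.093
v 1.65 -3.088 0.51
v 1.836 -2.958 0.919
f 2 1 4
f 2 4 3
f 4 1 5
f 4 5 3
f 5 1 6
f 5 6 3
f 6 1 7
f 6 7 3
f 7 1 8
f 7 8 3
f 8 1 9
f 8 9 3
f 9 1 10
f 9 10 3
f 10 1 11
f 10 11 3
f 11 1 12
f 11 12 3
f 12 1 13
f 12 13 3
f 13 1 14
f 13 14 3
f 14 1 15
f 14 15 3
f 15 1 16
f 15 16 3
f 16 1 2
f 16 2 3
f 18 17 21
f 18 21 19
f 19 21 22
f 19 22 20
f 21 17 23
f 21 23 22
f 22 23 24
f 22 24 20
f 23 17 25
f 23 25 24
f 24 25 26
f 24 26 20
f 25 17 27
f 25 27 26
f 26 27 28
f 26 28 20
f 27 17 29
f 27 29 28
f 28 29 30
f 28 30 20
f 29 17 31
f 29 31 30
f 30 31 32
f 30 32 20
f 31 17 33
f 31 33 32
f 32 33 34
f 32 34 20
f 33 17 35
f 33 35 34
f 34 35 36
f 34 36 20
f 35 17 37
f 35 37 36
f 36 37 38
f 36 38 20
f 37 17 39
f 37 39 38
f 38 39 40
f 38 40 20
f 39 17 41
f 39 41 40
f 40 41 42
f 40 42 20
f 41 17 18
f 41 18 42
f 42 18 19
f 42 19 20
f 44 46 43
f 47 44 43
f 43 46 45
f 45 47 43
f 44 50 46
f 48 44 47
f 48 50 44
f 46 50 45
f 49 47 45
f 45 50 49
f 49 48 47
f 50 48 49
f 52 51 54
f 52 54 53
f 54 51 55
f 54 55 53
f 55 51 56
f 55 56 53
f 56 51 57
f 56 57 53
f 57 51 58
f 57 58 53
f 58 51 59
f 58 59 53
f 59 51 60
f 59 60 53
f 60 51 61
f 60 61 53
f 61 51 62
f 61 62 53
f 62 51 63
f 62 63 53
f 63 51 52
f 63 52 53

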